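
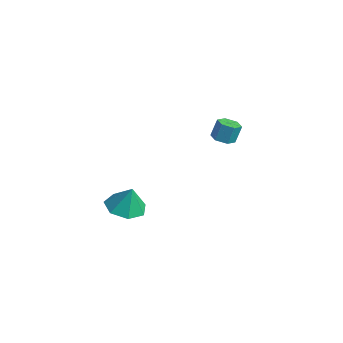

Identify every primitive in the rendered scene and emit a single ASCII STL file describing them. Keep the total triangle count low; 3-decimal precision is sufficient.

solid 
facet normal -0.248 -0.151 -0.957
outer loop
vertex 0.283 -2.875 -2.455
vertex -0.564 -3.416 -2.15
vertex -0.476 -2.386 -2.335
endloop
endfacet
facet normal 0.548 0.772 0.321
outer loop
vertex 0.283 -2.875 -2.455
vertex -0.476 -2.386 -2.335
vertex -0.216 -3.204 -0.81
endloop
endfacet
facet normal -0.248 -0.151 -0.957
outer loop
vertex -0.476 -2.386 -2.335
vertex -0.564 -3.416 -2.15
vertex -1.301 -2.672 -2.076
endloop
endfacet
facet normal -0.146 0.861 0.487
outer loop
vertex -0.476 -2.386 -2.335
vertex -1.301 -2.672 -2.076
vertex -0.216 -3.204 -0.81
endloop
endfacet
facet normal -0.249 -0.151 -0.957
outer loop
vertex -1.301 -2.672 -2.076
vertex -0.564 -3.416 -2.15
vertex -1.571 -3.518 -1.872
endloop
endfacet
facet normal -0.625 0.366 0.689
outer loop
vertex -1.301 -2.672 -2.076
vertex -1.571 -3.518 -1.872
vertex -0.216 -3.204 -0.81
endloop
endfacet
facet normal -0.249 -0.152 -0.957
outer loop
vertex -1.571 -3.518 -1.872
vertex -0.564 -3.416 -2.15
vertex -1.082 -4.287 -1.877
endloop
endfacet
facet normal -0.529 -0.342 0.777
outer loop
vertex -1.571 -3.518 -1.872
vertex -1.082 -4.287 -1.877
vertex -0.216 -3.204 -0.81
endloop
endfacet
facet normal -0.249 -0.152 -0.957
outer loop
vertex -1.082 -4.287 -1.877
vertex -0.564 -3.416 -2.15
vertex -0.203 -4.4 -2.088
endloop
endfacet
facet normal 0.070 -0.728 0.682
outer loop
vertex -1.082 -4.287 -1.877
vertex -0.203 -4.4 -2.088
vertex -0.216 -3.204 -0.81
endloop
endfacet
facet normal -0.248 -0.151 -0.957
outer loop
vertex -0.203 -4.4 -2.088
vertex -0.564 -3.416 -2.15
vertex 0.405 -3.772 -2.345
endloop
endfacet
facet normal 0.721 -0.502 0.478
outer loop
vertex -0.203 -4.4 -2.088
vertex 0.405 -3.772 -2.345
vertex -0.216 -3.204 -0.81
endloop
endfacet
facet normal -0.248 -0.151 -0.957
outer loop
vertex 0.405 -3.772 -2.345
vertex -0.564 -3.416 -2.15
vertex 0.283 -2.875 -2.455
endloop
endfacet
facet normal 0.934 0.166 0.316
outer loop
vertex 0.405 -3.772 -2.345
vertex 0.283 -2.875 -2.455
vertex -0.216 -3.204 -0.81
endloop
endfacet
facet normal -0.032 -0.328 -0.944
outer loop
vertex -1.538 3.164 -0.254
vertex -1.947 2.703 -0.08
vertex -2.169 3.272 -0.27
endloop
endfacet
facet normal 0.167 0.930 -0.328
outer loop
vertex -1.538 3.164 -0.254
vertex -2.169 3.272 -0.27
vertex -1.504 3.518 0.766
endloop
endfacet
facet normal 0.168 0.930 -0.328
outer loop
vertex -1.504 3.518 0.766
vertex -2.169 3.272 -0.27
vertex -2.134 3.626 0.75
endloop
endfacet
facet normal 0.032 0.328 0.944
outer loop
vertex -1.504 3.518 0.766
vertex -2.134 3.626 0.75
vertex -1.913 3.057 0.94
endloop
endfacet
facet normal -0.033 -0.328 -0.944
outer loop
vertex -2.169 3.272 -0.27
vertex -1.947 2.703 -0.08
vertex -2.578 2.812 -0.096
endloop
endfacet
facet normal -0.768 0.613 -0.186
outer loop
vertex -2.169 3.272 -0.27
vertex -2.578 2.812 -0.096
vertex -2.134 3.626 0.75
endloop
endfacet
facet normal -0.768 0.613 -0.186
outer loop
vertex -2.134 3.626 0.75
vertex -2.578 2.812 -0.096
vertex -2.543 3.166 0.923
endloop
endfacet
facet normal 0.031 0.327 0.944
outer loop
vertex -2.134 3.626 0.75
vertex -2.543 3.166 0.923
vertex -1.913 3.057 0.94
endloop
endfacet
facet normal -0.033 -0.327 -0.944
outer loop
vertex -2.578 2.812 -0.096
vertex -1.947 2.703 -0.08
vertex -2.356 2.242 0.094
endloop
endfacet
facet normal -0.937 -0.318 0.143
outer loop
vertex -2.578 2.812 -0.096
vertex -2.356 2.242 0.094
vertex -2.543 3.166 0.923
endloop
endfacet
facet normal -0.938 -0.316 0.141
outer loop
vertex -2.543 3.166 0.923
vertex -2.356 2.242 0.094
vertex -2.322 2.596 1.114
endloop
endfacet
facet normal 0.031 0.328 0.944
outer loop
vertex -2.543 3.166 0.923
vertex -2.322 2.596 1.114
vertex -1.913 3.057 0.94
endloop
endfacet
facet normal -0.032 -0.328 -0.944
outer loop
vertex -2.356 2.242 0.094
vertex -1.947 2.703 -0.08
vertex -1.726 2.134 0.11
endloop
endfacet
facet normal -0.168 -0.930 0.328
outer loop
vertex -2.356 2.242 0.094
vertex -1.726 2.134 0.11
vertex -2.322 2.596 1.114
endloop
endfacet
facet normal -0.167 -0.930 0.328
outer loop
vertex -2.322 2.596 1.114
vertex -1.726 2.134 0.11
vertex -1.691 2.488 1.13
endloop
endfacet
facet normal 0.032 0.328 0.944
outer loop
vertex -2.322 2.596 1.114
vertex -1.691 2.488 1.13
vertex -1.913 3.057 0.94
endloop
endfacet
facet normal -0.031 -0.327 -0.944
outer loop
vertex -1.726 2.134 0.11
vertex -1.947 2.703 -0.08
vertex -1.317 2.594 -0.063
endloop
endfacet
facet normal 0.768 -0.613 0.186
outer loop
vertex -1.726 2.134 0.11
vertex -1.317 2.594 -0.063
vertex -1.691 2.488 1.13
endloop
endfacet
facet normal 0.768 -0.613 0.186
outer loop
vertex -1.691 2.488 1.13
vertex -1.317 2.594 -0.063
vertex -1.282 2.948 0.956
endloop
endfacet
facet normal 0.033 0.328 0.944
outer loop
vertex -1.691 2.488 1.13
vertex -1.282 2.948 0.956
vertex -1.913 3.057 0.94
endloop
endfacet
facet normal -0.031 -0.328 -0.944
outer loop
vertex -1.317 2.594 -0.063
vertex -1.947 2.703 -0.08
vertex -1.538 3.164 -0.254
endloop
endfacet
facet normal 0.938 0.316 -0.142
outer loop
vertex -1.317 2.594 -0.063
vertex -1.538 3.164 -0.254
vertex -1.282 2.948 0.956
endloop
endfacet
facet normal 0.937 0.318 -0.142
outer loop
vertex -1.282 2.948 0.956
vertex -1.538 3.164 -0.254
vertex -1.504 3.518 0.766
endloop
endfacet
facet normal 0.033 0.327 0.944
outer loop
vertex -1.282 2.948 0.956
vertex -1.504 3.518 0.766
vertex -1.913 3.057 0.94
endloop
endfacet

endsolid


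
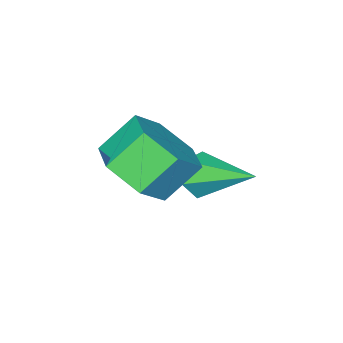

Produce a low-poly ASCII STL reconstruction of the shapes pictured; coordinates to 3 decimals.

solid 
facet normal 0.660 -0.265 -0.703
outer loop
vertex 3.526 -1.542 0.796
vertex 2.732 -1.538 0.049
vertex 3.303 -0.63 0.243
endloop
endfacet
facet normal 0.723 0.479 0.498
outer loop
vertex 3.526 -1.542 0.796
vertex 3.303 -0.63 0.243
vertex 2.642 -1.186 1.738
endloop
endfacet
facet normal 0.723 0.479 0.498
outer loop
vertex 2.642 -1.186 1.738
vertex 3.303 -0.63 0.243
vertex 2.419 -0.274 1.184
endloop
endfacet
facet normal -0.660 0.266 0.703
outer loop
vertex 2.642 -1.186 1.738
vertex 2.419 -0.274 1.184
vertex 1.848 -1.182 0.991
endloop
endfacet
facet normal 0.660 -0.265 -0.703
outer loop
vertex 3.303 -0.63 0.243
vertex 2.732 -1.538 0.049
vertex 2.509 -0.626 -0.504
endloop
endfacet
facet normal 0.185 0.964 -0.191
outer loop
vertex 3.303 -0.63 0.243
vertex 2.509 -0.626 -0.504
vertex 2.419 -0.274 1.184
endloop
endfacet
facet normal 0.185 0.964 -0.191
outer loop
vertex 2.419 -0.274 1.184
vertex 2.509 -0.626 -0.504
vertex 1.625 -0.27 0.437
endloop
endfacet
facet normal -0.660 0.266 0.703
outer loop
vertex 2.419 -0.274 1.184
vertex 1.625 -0.27 0.437
vertex 1.848 -1.182 0.991
endloop
endfacet
facet normal 0.660 -0.265 -0.703
outer loop
vertex 2.509 -0.626 -0.504
vertex 2.732 -1.538 0.049
vertex 1.938 -1.534 -0.698
endloop
endfacet
facet normal -0.538 0.486 -0.689
outer loop
vertex 2.509 -0.626 -0.504
vertex 1.938 -1.534 -0.698
vertex 1.625 -0.27 0.437
endloop
endfacet
facet normal -0.539 0.485 -0.689
outer loop
vertex 1.625 -0.27 0.437
vertex 1.938 -1.534 -0.698
vertex 1.054 -1.178 0.244
endloop
endfacet
facet normal -0.660 0.266 0.703
outer loop
vertex 1.625 -0.27 0.437
vertex 1.054 -1.178 0.244
vertex 1.848 -1.182 0.991
endloop
endfacet
facet normal 0.660 -0.266 -0.703
outer loop
vertex 1.938 -1.534 -0.698
vertex 2.732 -1.538 0.049
vertex 2.161 -2.446 -0.144
endloop
endfacet
facet normal -0.723 -0.479 -0.498
outer loop
vertex 1.938 -1.534 -0.698
vertex 2.161 -2.446 -0.144
vertex 1.054 -1.178 0.244
endloop
endfacet
facet normal -0.723 -0.479 -0.498
outer loop
vertex 1.054 -1.178 0.244
vertex 2.161 -2.446 -0.144
vertex 1.277 -2.09 0.797
endloop
endfacet
facet normal -0.660 0.265 0.703
outer loop
vertex 1.054 -1.178 0.244
vertex 1.277 -2.09 0.797
vertex 1.848 -1.182 0.991
endloop
endfacet
facet normal 0.660 -0.266 -0.703
outer loop
vertex 2.161 -2.446 -0.144
vertex 2.732 -1.538 0.049
vertex 2.955 -2.45 0.603
endloop
endfacet
facet normal -0.185 -0.964 0.191
outer loop
vertex 2.161 -2.446 -0.144
vertex 2.955 -2.45 0.603
vertex 1.277 -2.09 0.797
endloop
endfacet
facet normal -0.185 -0.964 0.191
outer loop
vertex 1.277 -2.09 0.797
vertex 2.955 -2.45 0.603
vertex 2.071 -2.094 1.544
endloop
endfacet
facet normal -0.660 0.265 0.703
outer loop
vertex 1.277 -2.09 0.797
vertex 2.071 -2.094 1.544
vertex 1.848 -1.182 0.991
endloop
endfacet
facet normal 0.660 -0.266 -0.703
outer loop
vertex 2.955 -2.45 0.603
vertex 2.732 -1.538 0.049
vertex 3.526 -1.542 0.796
endloop
endfacet
facet normal 0.538 -0.485 0.689
outer loop
vertex 2.955 -2.45 0.603
vertex 3.526 -1.542 0.796
vertex 2.071 -2.094 1.544
endloop
endfacet
facet normal 0.538 -0.486 0.689
outer loop
vertex 2.071 -2.094 1.544
vertex 3.526 -1.542 0.796
vertex 2.642 -1.186 1.738
endloop
endfacet
facet normal -0.660 0.265 0.703
outer loop
vertex 2.071 -2.094 1.544
vertex 2.642 -1.186 1.738
vertex 1.848 -1.182 0.991
endloop
endfacet
facet normal 0.142 -0.895 -0.422
outer loop
vertex 0.497 -2.027 -1.021
vertex 0.183 -1.797 -1.615
vertex 0.885 -1.724 -1.533
endloop
endfacet
facet normal 0.740 0.158 0.654
outer loop
vertex 0.497 -2.027 -1.021
vertex 0.885 -1.724 -1.533
vertex -0.083 -0.123 -0.825
endloop
endfacet
facet normal 0.142 -0.895 -0.422
outer loop
vertex 0.885 -1.724 -1.533
vertex 0.183 -1.797 -1.615
vertex 0.57 -1.494 -2.127
endloop
endfacet
facet normal 0.796 0.570 -0.201
outer loop
vertex 0.885 -1.724 -1.533
vertex 0.57 -1.494 -2.127
vertex -0.083 -0.123 -0.825
endloop
endfacet
facet normal 0.143 -0.895 -0.422
outer loop
vertex 0.57 -1.494 -2.127
vertex 0.183 -1.797 -1.615
vertex -0.131 -1.567 -2.209
endloop
endfacet
facet normal 0.012 0.692 -0.722
outer loop
vertex 0.57 -1.494 -2.127
vertex -0.131 -1.567 -2.209
vertex -0.083 -0.123 -0.825
endloop
endfacet
facet normal 0.143 -0.895 -0.422
outer loop
vertex -0.131 -1.567 -2.209
vertex 0.183 -1.797 -1.615
vertex -0.518 -1.87 -1.697
endloop
endfacet
facet normal -0.829 0.401 -0.390
outer loop
vertex -0.131 -1.567 -2.209
vertex -0.518 -1.87 -1.697
vertex -0.083 -0.123 -0.825
endloop
endfacet
facet normal 0.143 -0.895 -0.422
outer loop
vertex -0.518 -1.87 -1.697
vertex 0.183 -1.797 -1.615
vertex -0.204 -2.1 -1.103
endloop
endfacet
facet normal -0.886 -0.011 0.464
outer loop
vertex -0.518 -1.87 -1.697
vertex -0.204 -2.1 -1.103
vertex -0.083 -0.123 -0.825
endloop
endfacet
facet normal 0.143 -0.895 -0.422
outer loop
vertex -0.204 -2.1 -1.103
vertex 0.183 -1.797 -1.615
vertex 0.497 -2.027 -1.021
endloop
endfacet
facet normal -0.102 -0.132 0.986
outer loop
vertex -0.204 -2.1 -1.103
vertex 0.497 -2.027 -1.021
vertex -0.083 -0.123 -0.825
endloop
endfacet

endsolid


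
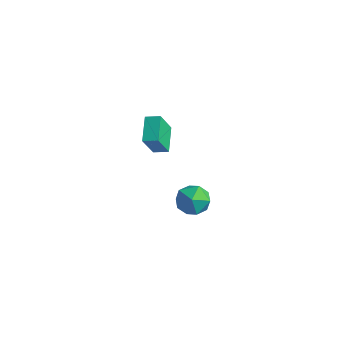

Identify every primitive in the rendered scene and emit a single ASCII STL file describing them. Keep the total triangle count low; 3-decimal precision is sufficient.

solid 
facet normal -0.578 0.685 0.444
outer loop
vertex -3.981 0.958 0.949
vertex -3.275 1.426 1.147
vertex -4.139 1.903 -0.715
endloop
endfacet
facet normal -0.812 -0.538 -0.228
outer loop
vertex -3.185 0.774 -1.447
vertex -3.981 0.958 0.949
vertex -4.139 1.903 -0.715
endloop
endfacet
facet normal -0.579 0.684 0.444
outer loop
vertex -4.139 1.903 -0.715
vertex -3.275 1.426 1.147
vertex -3.433 2.371 -0.516
endloop
endfacet
facet normal -0.082 0.492 -0.866
outer loop
vertex -3.433 2.371 -0.516
vertex -3.185 0.774 -1.447
vertex -4.139 1.903 -0.715
endloop
endfacet
facet normal 0.083 -0.492 0.867
outer loop
vertex -3.981 0.958 0.949
vertex -2.321 0.297 0.415
vertex -3.275 1.426 1.147
endloop
endfacet
facet normal -0.812 -0.538 -0.228
outer loop
vertex -3.027 -0.171 0.216
vertex -3.981 0.958 0.949
vertex -3.185 0.774 -1.447
endloop
endfacet
facet normal 0.082 -0.493 0.866
outer loop
vertex -3.027 -0.171 0.216
vertex -2.321 0.297 0.415
vertex -3.981 0.958 0.949
endloop
endfacet
facet normal 0.812 0.538 0.228
outer loop
vertex -3.275 1.426 1.147
vertex -2.321 0.297 0.415
vertex -3.433 2.371 -0.516
endloop
endfacet
facet normal -0.083 0.492 -0.866
outer loop
vertex -2.479 1.242 -1.249
vertex -3.185 0.774 -1.447
vertex -3.433 2.371 -0.516
endloop
endfacet
facet normal 0.812 0.538 0.228
outer loop
vertex -3.433 2.371 -0.516
vertex -2.321 0.297 0.415
vertex -2.479 1.242 -1.249
endloop
endfacet
facet normal 0.578 -0.685 -0.444
outer loop
vertex -2.479 1.242 -1.249
vertex -3.027 -0.171 0.216
vertex -3.185 0.774 -1.447
endloop
endfacet
facet normal 0.579 -0.684 -0.444
outer loop
vertex -2.321 0.297 0.415
vertex -3.027 -0.171 0.216
vertex -2.479 1.242 -1.249
endloop
endfacet
facet normal -0.565 0.218 0.796
outer loop
vertex 2.791 -2.569 1.93
vertex 2.986 -3.491 2.321
vertex 3.597 -2.704 2.539
endloop
endfacet
facet normal -0.263 0.808 0.528
outer loop
vertex 2.791 -2.569 1.93
vertex 3.597 -2.704 2.539
vertex 3.682 -2.129 1.701
endloop
endfacet
facet normal -0.469 0.870 -0.153
outer loop
vertex 2.791 -2.569 1.93
vertex 3.682 -2.129 1.701
vertex 3.123 -2.56 0.965
endloop
endfacet
facet normal -0.897 0.320 -0.306
outer loop
vertex 2.791 -2.569 1.93
vertex 3.123 -2.56 0.965
vertex 2.692 -3.402 1.349
endloop
endfacet
facet normal -0.956 -0.083 0.282
outer loop
vertex 2.791 -2.569 1.93
vertex 2.692 -3.402 1.349
vertex 2.986 -3.491 2.321
endloop
endfacet
facet normal 0.444 0.717 0.537
outer loop
vertex 3.682 -2.129 1.701
vertex 3.597 -2.704 2.539
vertex 4.428 -2.778 1.951
endloop
endfacet
facet normal -0.043 -0.235 0.971
outer loop
vertex 3.597 -2.704 2.539
vertex 2.986 -3.491 2.321
vertex 3.997 -3.62 2.335
endloop
endfacet
facet normal -0.676 -0.724 0.138
outer loop
vertex 2.986 -3.491 2.321
vertex 2.692 -3.402 1.349
vertex 3.438 -4.051 1.599
endloop
endfacet
facet normal -0.580 -0.073 -0.811
outer loop
vertex 2.692 -3.402 1.349
vertex 3.123 -2.56 0.965
vertex 3.523 -3.476 0.761
endloop
endfacet
facet normal 0.112 0.818 -0.564
outer loop
vertex 3.123 -2.56 0.965
vertex 3.682 -2.129 1.701
vertex 4.134 -2.689 0.979
endloop
endfacet
facet normal 0.897 -0.320 0.306
outer loop
vertex 4.329 -3.611 1.37
vertex 4.428 -2.778 1.951
vertex 3.997 -3.62 2.335
endloop
endfacet
facet normal 0.469 -0.870 0.153
outer loop
vertex 4.329 -3.611 1.37
vertex 3.997 -3.62 2.335
vertex 3.438 -4.051 1.599
endloop
endfacet
facet normal 0.263 -0.808 -0.528
outer loop
vertex 4.329 -3.611 1.37
vertex 3.438 -4.051 1.599
vertex 3.523 -3.476 0.761
endloop
endfacet
facet normal 0.565 -0.218 -0.796
outer loop
vertex 4.329 -3.611 1.37
vertex 3.523 -3.476 0.761
vertex 4.134 -2.689 0.979
endloop
endfacet
facet normal 0.956 0.083 -0.282
outer loop
vertex 4.329 -3.611 1.37
vertex 4.134 -2.689 0.979
vertex 4.428 -2.778 1.951
endloop
endfacet
facet normal 0.580 0.073 0.811
outer loop
vertex 3.997 -3.62 2.335
vertex 4.428 -2.778 1.951
vertex 3.597 -2.704 2.539
endloop
endfacet
facet normal -0.112 -0.818 0.564
outer loop
vertex 3.438 -4.051 1.599
vertex 3.997 -3.62 2.335
vertex 2.986 -3.491 2.321
endloop
endfacet
facet normal -0.444 -0.717 -0.537
outer loop
vertex 3.523 -3.476 0.761
vertex 3.438 -4.051 1.599
vertex 2.692 -3.402 1.349
endloop
endfacet
facet normal 0.043 0.235 -0.971
outer loop
vertex 4.134 -2.689 0.979
vertex 3.523 -3.476 0.761
vertex 3.123 -2.56 0.965
endloop
endfacet
facet normal 0.676 0.724 -0.138
outer loop
vertex 4.428 -2.778 1.951
vertex 4.134 -2.689 0.979
vertex 3.682 -2.129 1.701
endloop
endfacet

endsolid


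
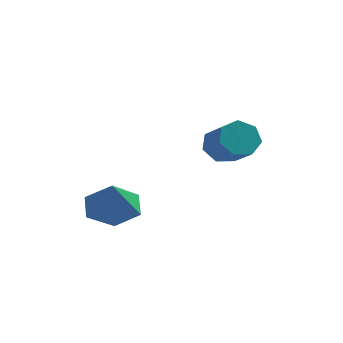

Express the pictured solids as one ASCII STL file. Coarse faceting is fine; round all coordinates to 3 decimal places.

solid 
facet normal -0.199 0.520 -0.831
outer loop
vertex -0.447 -0.546 -4.772
vertex -1.356 -0.516 -4.535
vertex -0.774 0.164 -4.249
endloop
endfacet
facet normal 0.889 0.076 0.452
outer loop
vertex -0.447 -0.546 -4.772
vertex -0.774 0.164 -4.249
vertex -1.084 -1.224 -3.405
endloop
endfacet
facet normal -0.200 0.520 -0.830
outer loop
vertex -0.774 0.164 -4.249
vertex -1.356 -0.516 -4.535
vertex -1.683 0.193 -4.012
endloop
endfacet
facet normal 0.237 0.466 0.853
outer loop
vertex -0.774 0.164 -4.249
vertex -1.683 0.193 -4.012
vertex -1.084 -1.224 -3.405
endloop
endfacet
facet normal -0.200 0.520 -0.830
outer loop
vertex -1.683 0.193 -4.012
vertex -1.356 -0.516 -4.535
vertex -2.265 -0.487 -4.298
endloop
endfacet
facet normal -0.549 0.122 0.827
outer loop
vertex -1.683 0.193 -4.012
vertex -2.265 -0.487 -4.298
vertex -1.084 -1.224 -3.405
endloop
endfacet
facet normal -0.200 0.519 -0.831
outer loop
vertex -2.265 -0.487 -4.298
vertex -1.356 -0.516 -4.535
vertex -1.938 -1.197 -4.82
endloop
endfacet
facet normal -0.684 -0.610 0.401
outer loop
vertex -2.265 -0.487 -4.298
vertex -1.938 -1.197 -4.82
vertex -1.084 -1.224 -3.405
endloop
endfacet
facet normal -0.201 0.519 -0.831
outer loop
vertex -1.938 -1.197 -4.82
vertex -1.356 -0.516 -4.535
vertex -1.029 -1.226 -5.058
endloop
endfacet
facet normal -0.032 -0.999 0.000
outer loop
vertex -1.938 -1.197 -4.82
vertex -1.029 -1.226 -5.058
vertex -1.084 -1.224 -3.405
endloop
endfacet
facet normal -0.199 0.520 -0.831
outer loop
vertex -1.029 -1.226 -5.058
vertex -1.356 -0.516 -4.535
vertex -0.447 -0.546 -4.772
endloop
endfacet
facet normal 0.754 -0.656 0.026
outer loop
vertex -1.029 -1.226 -5.058
vertex -0.447 -0.546 -4.772
vertex -1.084 -1.224 -3.405
endloop
endfacet
facet normal -0.605 0.626 -0.491
outer loop
vertex 1.488 3.735 -3.234
vertex 0.902 3.343 -3.012
vertex 1.225 3.918 -2.677
endloop
endfacet
facet normal 0.683 0.726 0.084
outer loop
vertex 1.488 3.735 -3.234
vertex 1.225 3.918 -2.677
vertex 2.305 2.89 -2.569
endloop
endfacet
facet normal 0.682 0.726 0.085
outer loop
vertex 2.305 2.89 -2.569
vertex 1.225 3.918 -2.677
vertex 2.041 3.073 -2.013
endloop
endfacet
facet normal 0.605 -0.626 0.493
outer loop
vertex 2.305 2.89 -2.569
vertex 2.041 3.073 -2.013
vertex 1.718 2.497 -2.348
endloop
endfacet
facet normal -0.605 0.626 -0.492
outer loop
vertex 1.225 3.918 -2.677
vertex 0.902 3.343 -3.012
vertex 0.718 3.667 -2.373
endloop
endfacet
facet normal 0.104 0.675 0.731
outer loop
vertex 1.225 3.918 -2.677
vertex 0.718 3.667 -2.373
vertex 2.041 3.073 -2.013
endloop
endfacet
facet normal 0.104 0.675 0.731
outer loop
vertex 2.041 3.073 -2.013
vertex 0.718 3.667 -2.373
vertex 1.535 2.822 -1.709
endloop
endfacet
facet normal 0.606 -0.626 0.492
outer loop
vertex 2.041 3.073 -2.013
vertex 1.535 2.822 -1.709
vertex 1.718 2.497 -2.348
endloop
endfacet
facet normal -0.605 0.627 -0.492
outer loop
vertex 0.718 3.667 -2.373
vertex 0.902 3.343 -3.012
vertex 0.349 3.172 -2.55
endloop
endfacet
facet normal -0.552 0.116 0.826
outer loop
vertex 0.718 3.667 -2.373
vertex 0.349 3.172 -2.55
vertex 1.535 2.822 -1.709
endloop
endfacet
facet normal -0.552 0.116 0.826
outer loop
vertex 1.535 2.822 -1.709
vertex 0.349 3.172 -2.55
vertex 1.166 2.327 -1.886
endloop
endfacet
facet normal 0.605 -0.627 0.492
outer loop
vertex 1.535 2.822 -1.709
vertex 1.166 2.327 -1.886
vertex 1.718 2.497 -2.348
endloop
endfacet
facet normal -0.605 0.626 -0.493
outer loop
vertex 0.349 3.172 -2.55
vertex 0.902 3.343 -3.012
vertex 0.397 2.805 -3.075
endloop
endfacet
facet normal -0.793 -0.531 0.299
outer loop
vertex 0.349 3.172 -2.55
vertex 0.397 2.805 -3.075
vertex 1.166 2.327 -1.886
endloop
endfacet
facet normal -0.793 -0.530 0.300
outer loop
vertex 1.166 2.327 -1.886
vertex 0.397 2.805 -3.075
vertex 1.213 1.96 -2.411
endloop
endfacet
facet normal 0.605 -0.626 0.492
outer loop
vertex 1.166 2.327 -1.886
vertex 1.213 1.96 -2.411
vertex 1.718 2.497 -2.348
endloop
endfacet
facet normal -0.606 0.626 -0.491
outer loop
vertex 0.397 2.805 -3.075
vertex 0.902 3.343 -3.012
vertex 0.824 2.843 -3.553
endloop
endfacet
facet normal -0.437 -0.777 -0.452
outer loop
vertex 0.397 2.805 -3.075
vertex 0.824 2.843 -3.553
vertex 1.213 1.96 -2.411
endloop
endfacet
facet normal -0.436 -0.778 -0.453
outer loop
vertex 1.213 1.96 -2.411
vertex 0.824 2.843 -3.553
vertex 1.641 1.998 -2.888
endloop
endfacet
facet normal 0.604 -0.626 0.492
outer loop
vertex 1.213 1.96 -2.411
vertex 1.641 1.998 -2.888
vertex 1.718 2.497 -2.348
endloop
endfacet
facet normal -0.605 0.627 -0.492
outer loop
vertex 0.824 2.843 -3.553
vertex 0.902 3.343 -3.012
vertex 1.31 3.257 -3.623
endloop
endfacet
facet normal 0.249 -0.439 -0.863
outer loop
vertex 0.824 2.843 -3.553
vertex 1.31 3.257 -3.623
vertex 1.641 1.998 -2.888
endloop
endfacet
facet normal 0.248 -0.439 -0.864
outer loop
vertex 1.641 1.998 -2.888
vertex 1.31 3.257 -3.623
vertex 2.127 2.412 -2.959
endloop
endfacet
facet normal 0.605 -0.626 0.492
outer loop
vertex 1.641 1.998 -2.888
vertex 2.127 2.412 -2.959
vertex 1.718 2.497 -2.348
endloop
endfacet
facet normal -0.605 0.626 -0.492
outer loop
vertex 1.31 3.257 -3.623
vertex 0.902 3.343 -3.012
vertex 1.488 3.735 -3.234
endloop
endfacet
facet normal 0.746 0.231 -0.625
outer loop
vertex 1.31 3.257 -3.623
vertex 1.488 3.735 -3.234
vertex 2.127 2.412 -2.959
endloop
endfacet
facet normal 0.747 0.231 -0.624
outer loop
vertex 2.127 2.412 -2.959
vertex 1.488 3.735 -3.234
vertex 2.305 2.89 -2.569
endloop
endfacet
facet normal 0.605 -0.626 0.492
outer loop
vertex 2.127 2.412 -2.959
vertex 2.305 2.89 -2.569
vertex 1.718 2.497 -2.348
endloop
endfacet

endsolid


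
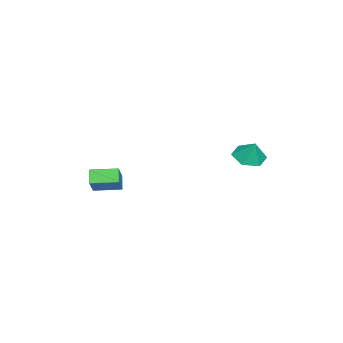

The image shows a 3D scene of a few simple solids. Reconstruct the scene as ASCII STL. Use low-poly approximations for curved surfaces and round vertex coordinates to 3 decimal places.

solid 
facet normal -0.715 -0.139 -0.686
outer loop
vertex 3.271 -3.469 -0.838
vertex 2.926 -2.209 -0.734
vertex 3.796 -3.277 -1.424
endloop
endfacet
facet normal 0.263 -0.962 -0.080
outer loop
vertex 4.754 -3.091 -0.506
vertex 3.271 -3.469 -0.838
vertex 3.796 -3.277 -1.424
endloop
endfacet
facet normal -0.715 -0.139 -0.686
outer loop
vertex 3.796 -3.277 -1.424
vertex 2.926 -2.209 -0.734
vertex 3.451 -2.017 -1.32
endloop
endfacet
facet normal 0.648 0.237 -0.724
outer loop
vertex 3.451 -2.017 -1.32
vertex 4.754 -3.091 -0.506
vertex 3.796 -3.277 -1.424
endloop
endfacet
facet normal -0.648 -0.237 0.724
outer loop
vertex 3.271 -3.469 -0.838
vertex 3.884 -2.023 0.184
vertex 2.926 -2.209 -0.734
endloop
endfacet
facet normal 0.263 -0.962 -0.080
outer loop
vertex 4.229 -3.283 0.08
vertex 3.271 -3.469 -0.838
vertex 4.754 -3.091 -0.506
endloop
endfacet
facet normal -0.648 -0.237 0.724
outer loop
vertex 4.229 -3.283 0.08
vertex 3.884 -2.023 0.184
vertex 3.271 -3.469 -0.838
endloop
endfacet
facet normal -0.263 0.962 0.080
outer loop
vertex 2.926 -2.209 -0.734
vertex 3.884 -2.023 0.184
vertex 3.451 -2.017 -1.32
endloop
endfacet
facet normal 0.648 0.237 -0.724
outer loop
vertex 4.409 -1.831 -0.402
vertex 4.754 -3.091 -0.506
vertex 3.451 -2.017 -1.32
endloop
endfacet
facet normal -0.263 0.962 0.080
outer loop
vertex 3.451 -2.017 -1.32
vertex 3.884 -2.023 0.184
vertex 4.409 -1.831 -0.402
endloop
endfacet
facet normal 0.715 0.139 0.686
outer loop
vertex 4.409 -1.831 -0.402
vertex 4.229 -3.283 0.08
vertex 4.754 -3.091 -0.506
endloop
endfacet
facet normal 0.715 0.139 0.686
outer loop
vertex 3.884 -2.023 0.184
vertex 4.229 -3.283 0.08
vertex 4.409 -1.831 -0.402
endloop
endfacet
facet normal -0.293 -0.339 -0.894
outer loop
vertex 2.228 3.161 0.437
vertex 1.434 3.27 0.656
vertex 1.851 3.885 0.286
endloop
endfacet
facet normal 0.861 0.482 0.162
outer loop
vertex 2.228 3.161 0.437
vertex 1.851 3.885 0.286
vertex 1.746 3.63 1.604
endloop
endfacet
facet normal -0.293 -0.339 -0.894
outer loop
vertex 1.851 3.885 0.286
vertex 1.434 3.27 0.656
vertex 1.058 3.994 0.505
endloop
endfacet
facet normal 0.188 0.961 0.201
outer loop
vertex 1.851 3.885 0.286
vertex 1.058 3.994 0.505
vertex 1.746 3.63 1.604
endloop
endfacet
facet normal -0.293 -0.339 -0.894
outer loop
vertex 1.058 3.994 0.505
vertex 1.434 3.27 0.656
vertex 0.641 3.379 0.875
endloop
endfacet
facet normal -0.509 0.670 0.540
outer loop
vertex 1.058 3.994 0.505
vertex 0.641 3.379 0.875
vertex 1.746 3.63 1.604
endloop
endfacet
facet normal -0.293 -0.340 -0.893
outer loop
vertex 0.641 3.379 0.875
vertex 1.434 3.27 0.656
vertex 1.018 2.655 1.027
endloop
endfacet
facet normal -0.532 -0.100 0.841
outer loop
vertex 0.641 3.379 0.875
vertex 1.018 2.655 1.027
vertex 1.746 3.63 1.604
endloop
endfacet
facet normal -0.293 -0.340 -0.893
outer loop
vertex 1.018 2.655 1.027
vertex 1.434 3.27 0.656
vertex 1.811 2.546 0.808
endloop
endfacet
facet normal 0.142 -0.580 0.802
outer loop
vertex 1.018 2.655 1.027
vertex 1.811 2.546 0.808
vertex 1.746 3.63 1.604
endloop
endfacet
facet normal -0.293 -0.340 -0.893
outer loop
vertex 1.811 2.546 0.808
vertex 1.434 3.27 0.656
vertex 2.228 3.161 0.437
endloop
endfacet
facet normal 0.838 -0.289 0.462
outer loop
vertex 1.811 2.546 0.808
vertex 2.228 3.161 0.437
vertex 1.746 3.63 1.604
endloop
endfacet

endsolid


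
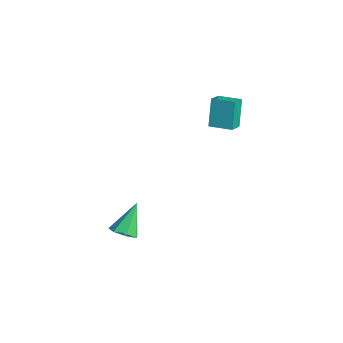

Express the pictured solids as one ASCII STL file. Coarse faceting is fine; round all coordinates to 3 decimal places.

solid 
facet normal -0.684 -0.725 -0.088
outer loop
vertex 1.167 3.117 3.369
vertex 0.584 3.709 3.023
vertex 1.716 2.781 1.872
endloop
endfacet
facet normal 0.648 -0.657 0.385
outer loop
vertex 2.536 3.651 1.977
vertex 1.167 3.117 3.369
vertex 1.716 2.781 1.872
endloop
endfacet
facet normal -0.683 -0.725 -0.088
outer loop
vertex 1.716 2.781 1.872
vertex 0.584 3.709 3.023
vertex 1.133 3.373 1.525
endloop
endfacet
facet normal 0.337 -0.207 -0.919
outer loop
vertex 1.133 3.373 1.525
vertex 2.536 3.651 1.977
vertex 1.716 2.781 1.872
endloop
endfacet
facet normal -0.336 0.206 0.919
outer loop
vertex 1.167 3.117 3.369
vertex 1.404 4.579 3.128
vertex 0.584 3.709 3.023
endloop
endfacet
facet normal 0.648 -0.657 0.385
outer loop
vertex 1.987 3.987 3.475
vertex 1.167 3.117 3.369
vertex 2.536 3.651 1.977
endloop
endfacet
facet normal -0.337 0.206 0.919
outer loop
vertex 1.987 3.987 3.475
vertex 1.404 4.579 3.128
vertex 1.167 3.117 3.369
endloop
endfacet
facet normal -0.648 0.657 -0.385
outer loop
vertex 0.584 3.709 3.023
vertex 1.404 4.579 3.128
vertex 1.133 3.373 1.525
endloop
endfacet
facet normal 0.337 -0.205 -0.919
outer loop
vertex 1.953 4.243 1.631
vertex 2.536 3.651 1.977
vertex 1.133 3.373 1.525
endloop
endfacet
facet normal -0.648 0.657 -0.385
outer loop
vertex 1.133 3.373 1.525
vertex 1.404 4.579 3.128
vertex 1.953 4.243 1.631
endloop
endfacet
facet normal 0.684 0.725 0.088
outer loop
vertex 1.953 4.243 1.631
vertex 1.987 3.987 3.475
vertex 2.536 3.651 1.977
endloop
endfacet
facet normal 0.683 0.725 0.088
outer loop
vertex 1.404 4.579 3.128
vertex 1.987 3.987 3.475
vertex 1.953 4.243 1.631
endloop
endfacet
facet normal 0.330 -0.487 -0.809
outer loop
vertex 3.203 -1.35 -4.03
vertex 2.603 -1.799 -4.004
vertex 2.683 -1.146 -4.365
endloop
endfacet
facet normal 0.360 0.933 0.010
outer loop
vertex 3.203 -1.35 -4.03
vertex 2.683 -1.146 -4.365
vertex 1.997 -0.901 -2.516
endloop
endfacet
facet normal 0.329 -0.487 -0.809
outer loop
vertex 2.683 -1.146 -4.365
vertex 2.603 -1.799 -4.004
vertex 2.103 -1.433 -4.428
endloop
endfacet
facet normal -0.404 0.875 -0.266
outer loop
vertex 2.683 -1.146 -4.365
vertex 2.103 -1.433 -4.428
vertex 1.997 -0.901 -2.516
endloop
endfacet
facet normal 0.328 -0.488 -0.809
outer loop
vertex 2.103 -1.433 -4.428
vertex 2.603 -1.799 -4.004
vertex 1.899 -1.996 -4.171
endloop
endfacet
facet normal -0.950 0.284 -0.132
outer loop
vertex 2.103 -1.433 -4.428
vertex 1.899 -1.996 -4.171
vertex 1.997 -0.901 -2.516
endloop
endfacet
facet normal 0.328 -0.488 -0.809
outer loop
vertex 1.899 -1.996 -4.171
vertex 2.603 -1.799 -4.004
vertex 2.225 -2.41 -3.789
endloop
endfacet
facet normal -0.865 -0.394 0.312
outer loop
vertex 1.899 -1.996 -4.171
vertex 2.225 -2.41 -3.789
vertex 1.997 -0.901 -2.516
endloop
endfacet
facet normal 0.329 -0.488 -0.809
outer loop
vertex 2.225 -2.41 -3.789
vertex 2.603 -1.799 -4.004
vertex 2.836 -2.363 -3.569
endloop
endfacet
facet normal -0.213 -0.649 0.731
outer loop
vertex 2.225 -2.41 -3.789
vertex 2.836 -2.363 -3.569
vertex 1.997 -0.901 -2.516
endloop
endfacet
facet normal 0.330 -0.487 -0.809
outer loop
vertex 2.836 -2.363 -3.569
vertex 2.603 -1.799 -4.004
vertex 3.271 -1.891 -3.676
endloop
endfacet
facet normal 0.512 -0.289 0.809
outer loop
vertex 2.836 -2.363 -3.569
vertex 3.271 -1.891 -3.676
vertex 1.997 -0.901 -2.516
endloop
endfacet
facet normal 0.330 -0.488 -0.808
outer loop
vertex 3.271 -1.891 -3.676
vertex 2.603 -1.799 -4.004
vertex 3.203 -1.35 -4.03
endloop
endfacet
facet normal 0.767 0.416 0.488
outer loop
vertex 3.271 -1.891 -3.676
vertex 3.203 -1.35 -4.03
vertex 1.997 -0.901 -2.516
endloop
endfacet

endsolid


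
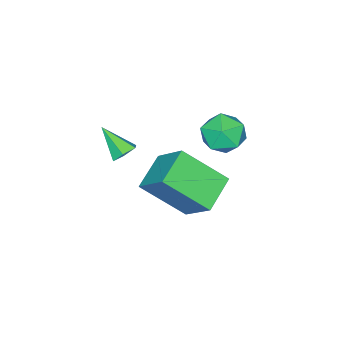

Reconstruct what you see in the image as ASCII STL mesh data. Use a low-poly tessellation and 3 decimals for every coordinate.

solid 
facet normal -0.917 -0.145 0.371
outer loop
vertex 1.253 0.587 -2.596
vertex 1.555 1.884 -1.341
vertex 0.456 2.106 -3.973
endloop
endfacet
facet normal -0.165 -0.709 -0.686
outer loop
vertex 1.905 2.336 -4.559
vertex 1.253 0.587 -2.596
vertex 0.456 2.106 -3.973
endloop
endfacet
facet normal -0.917 -0.145 0.371
outer loop
vertex 0.456 2.106 -3.973
vertex 1.555 1.884 -1.341
vertex 0.758 3.403 -2.718
endloop
endfacet
facet normal -0.363 0.690 -0.626
outer loop
vertex 0.758 3.403 -2.718
vertex 1.905 2.336 -4.559
vertex 0.456 2.106 -3.973
endloop
endfacet
facet normal 0.363 -0.690 0.626
outer loop
vertex 1.253 0.587 -2.596
vertex 3.004 2.114 -1.927
vertex 1.555 1.884 -1.341
endloop
endfacet
facet normal -0.165 -0.709 -0.686
outer loop
vertex 2.702 0.817 -3.182
vertex 1.253 0.587 -2.596
vertex 1.905 2.336 -4.559
endloop
endfacet
facet normal 0.363 -0.690 0.626
outer loop
vertex 2.702 0.817 -3.182
vertex 3.004 2.114 -1.927
vertex 1.253 0.587 -2.596
endloop
endfacet
facet normal 0.165 0.709 0.686
outer loop
vertex 1.555 1.884 -1.341
vertex 3.004 2.114 -1.927
vertex 0.758 3.403 -2.718
endloop
endfacet
facet normal -0.363 0.690 -0.626
outer loop
vertex 2.207 3.633 -3.304
vertex 1.905 2.336 -4.559
vertex 0.758 3.403 -2.718
endloop
endfacet
facet normal 0.165 0.709 0.686
outer loop
vertex 0.758 3.403 -2.718
vertex 3.004 2.114 -1.927
vertex 2.207 3.633 -3.304
endloop
endfacet
facet normal 0.917 0.145 -0.371
outer loop
vertex 2.207 3.633 -3.304
vertex 2.702 0.817 -3.182
vertex 1.905 2.336 -4.559
endloop
endfacet
facet normal 0.917 0.145 -0.371
outer loop
vertex 3.004 2.114 -1.927
vertex 2.702 0.817 -3.182
vertex 2.207 3.633 -3.304
endloop
endfacet
facet normal -0.014 0.734 -0.679
outer loop
vertex 4.073 0.793 -0.693
vertex 3.541 0.882 -0.586
vertex 3.928 1.152 -0.302
endloop
endfacet
facet normal 0.915 -0.063 0.397
outer loop
vertex 4.073 0.793 -0.693
vertex 3.928 1.152 -0.302
vertex 3.559 -0.122 0.346
endloop
endfacet
facet normal -0.013 0.733 -0.680
outer loop
vertex 3.928 1.152 -0.302
vertex 3.541 0.882 -0.586
vertex 3.396 1.242 -0.195
endloop
endfacet
facet normal 0.244 0.383 0.891
outer loop
vertex 3.928 1.152 -0.302
vertex 3.396 1.242 -0.195
vertex 3.559 -0.122 0.346
endloop
endfacet
facet normal -0.013 0.733 -0.680
outer loop
vertex 3.396 1.242 -0.195
vertex 3.541 0.882 -0.586
vertex 3.009 0.972 -0.479
endloop
endfacet
facet normal -0.668 0.204 0.716
outer loop
vertex 3.396 1.242 -0.195
vertex 3.009 0.972 -0.479
vertex 3.559 -0.122 0.346
endloop
endfacet
facet normal -0.013 0.733 -0.680
outer loop
vertex 3.009 0.972 -0.479
vertex 3.541 0.882 -0.586
vertex 3.154 0.613 -0.869
endloop
endfacet
facet normal -0.907 -0.419 0.049
outer loop
vertex 3.009 0.972 -0.479
vertex 3.154 0.613 -0.869
vertex 3.559 -0.122 0.346
endloop
endfacet
facet normal -0.013 0.733 -0.680
outer loop
vertex 3.154 0.613 -0.869
vertex 3.541 0.882 -0.586
vertex 3.686 0.523 -0.976
endloop
endfacet
facet normal -0.236 -0.864 -0.444
outer loop
vertex 3.154 0.613 -0.869
vertex 3.686 0.523 -0.976
vertex 3.559 -0.122 0.346
endloop
endfacet
facet normal -0.014 0.733 -0.680
outer loop
vertex 3.686 0.523 -0.976
vertex 3.541 0.882 -0.586
vertex 4.073 0.793 -0.693
endloop
endfacet
facet normal 0.676 -0.686 -0.270
outer loop
vertex 3.686 0.523 -0.976
vertex 4.073 0.793 -0.693
vertex 3.559 -0.122 0.346
endloop
endfacet
facet normal 0.010 0.312 0.950
outer loop
vertex 1.133 4.237 1.076
vertex 1.289 3.36 1.362
vertex 2.01 3.924 1.169
endloop
endfacet
facet normal 0.240 0.825 0.511
outer loop
vertex 1.133 4.237 1.076
vertex 2.01 3.924 1.169
vertex 1.777 4.45 0.43
endloop
endfacet
facet normal -0.278 0.960 0.039
outer loop
vertex 1.133 4.237 1.076
vertex 1.777 4.45 0.43
vertex 0.911 4.21 0.167
endloop
endfacet
facet normal -0.828 0.529 0.186
outer loop
vertex 1.133 4.237 1.076
vertex 0.911 4.21 0.167
vertex 0.61 3.536 0.743
endloop
endfacet
facet normal -0.650 0.129 0.749
outer loop
vertex 1.133 4.237 1.076
vertex 0.61 3.536 0.743
vertex 1.289 3.36 1.362
endloop
endfacet
facet normal 0.805 0.573 0.154
outer loop
vertex 1.777 4.45 0.43
vertex 2.01 3.924 1.169
vertex 2.33 3.704 0.317
endloop
endfacet
facet normal 0.433 -0.258 0.864
outer loop
vertex 2.01 3.924 1.169
vertex 1.289 3.36 1.362
vertex 2.029 3.03 0.893
endloop
endfacet
facet normal -0.635 -0.553 0.540
outer loop
vertex 1.289 3.36 1.362
vertex 0.61 3.536 0.743
vertex 1.163 2.79 0.63
endloop
endfacet
facet normal -0.924 0.095 -0.371
outer loop
vertex 0.61 3.536 0.743
vertex 0.911 4.21 0.167
vertex 0.93 3.316 -0.109
endloop
endfacet
facet normal -0.034 0.791 -0.610
outer loop
vertex 0.911 4.21 0.167
vertex 1.777 4.45 0.43
vertex 1.651 3.88 -0.302
endloop
endfacet
facet normal 0.828 -0.529 -0.186
outer loop
vertex 1.807 3.003 -0.016
vertex 2.33 3.704 0.317
vertex 2.029 3.03 0.893
endloop
endfacet
facet normal 0.278 -0.960 -0.039
outer loop
vertex 1.807 3.003 -0.016
vertex 2.029 3.03 0.893
vertex 1.163 2.79 0.63
endloop
endfacet
facet normal -0.240 -0.825 -0.511
outer loop
vertex 1.807 3.003 -0.016
vertex 1.163 2.79 0.63
vertex 0.93 3.316 -0.109
endloop
endfacet
facet normal -0.010 -0.312 -0.950
outer loop
vertex 1.807 3.003 -0.016
vertex 0.93 3.316 -0.109
vertex 1.651 3.88 -0.302
endloop
endfacet
facet normal 0.650 -0.129 -0.749
outer loop
vertex 1.807 3.003 -0.016
vertex 1.651 3.88 -0.302
vertex 2.33 3.704 0.317
endloop
endfacet
facet normal 0.924 -0.095 0.371
outer loop
vertex 2.029 3.03 0.893
vertex 2.33 3.704 0.317
vertex 2.01 3.924 1.169
endloop
endfacet
facet normal 0.034 -0.791 0.610
outer loop
vertex 1.163 2.79 0.63
vertex 2.029 3.03 0.893
vertex 1.289 3.36 1.362
endloop
endfacet
facet normal -0.805 -0.573 -0.154
outer loop
vertex 0.93 3.316 -0.109
vertex 1.163 2.79 0.63
vertex 0.61 3.536 0.743
endloop
endfacet
facet normal -0.433 0.258 -0.864
outer loop
vertex 1.651 3.88 -0.302
vertex 0.93 3.316 -0.109
vertex 0.911 4.21 0.167
endloop
endfacet
facet normal 0.635 0.553 -0.540
outer loop
vertex 2.33 3.704 0.317
vertex 1.651 3.88 -0.302
vertex 1.777 4.45 0.43
endloop
endfacet

endsolid


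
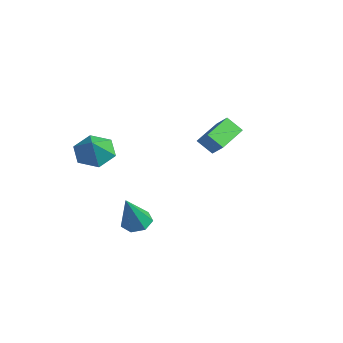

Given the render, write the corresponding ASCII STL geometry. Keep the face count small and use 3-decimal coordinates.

solid 
facet normal -0.346 0.374 -0.860
outer loop
vertex 3.632 -2.499 -4.48
vertex 2.92 -2.641 -4.255
vertex 3.334 -2.013 -4.149
endloop
endfacet
facet normal 0.889 0.418 0.187
outer loop
vertex 3.632 -2.499 -4.48
vertex 3.334 -2.013 -4.149
vertex 3.64 -3.419 -2.465
endloop
endfacet
facet normal -0.346 0.373 -0.861
outer loop
vertex 3.334 -2.013 -4.149
vertex 2.92 -2.641 -4.255
vertex 2.724 -2.0 -3.898
endloop
endfacet
facet normal 0.259 0.764 0.591
outer loop
vertex 3.334 -2.013 -4.149
vertex 2.724 -2.0 -3.898
vertex 3.64 -3.419 -2.465
endloop
endfacet
facet normal -0.346 0.373 -0.861
outer loop
vertex 2.724 -2.0 -3.898
vertex 2.92 -2.641 -4.255
vertex 2.262 -2.47 -3.916
endloop
endfacet
facet normal -0.484 0.447 0.752
outer loop
vertex 2.724 -2.0 -3.898
vertex 2.262 -2.47 -3.916
vertex 3.64 -3.419 -2.465
endloop
endfacet
facet normal -0.346 0.373 -0.861
outer loop
vertex 2.262 -2.47 -3.916
vertex 2.92 -2.641 -4.255
vertex 2.295 -3.069 -4.189
endloop
endfacet
facet normal -0.782 -0.294 0.550
outer loop
vertex 2.262 -2.47 -3.916
vertex 2.295 -3.069 -4.189
vertex 3.64 -3.419 -2.465
endloop
endfacet
facet normal -0.346 0.373 -0.861
outer loop
vertex 2.295 -3.069 -4.189
vertex 2.92 -2.641 -4.255
vertex 2.799 -3.346 -4.512
endloop
endfacet
facet normal -0.409 -0.902 0.136
outer loop
vertex 2.295 -3.069 -4.189
vertex 2.799 -3.346 -4.512
vertex 3.64 -3.419 -2.465
endloop
endfacet
facet normal -0.347 0.373 -0.861
outer loop
vertex 2.799 -3.346 -4.512
vertex 2.92 -2.641 -4.255
vertex 3.394 -3.093 -4.642
endloop
endfacet
facet normal 0.352 -0.919 -0.177
outer loop
vertex 2.799 -3.346 -4.512
vertex 3.394 -3.093 -4.642
vertex 3.64 -3.419 -2.465
endloop
endfacet
facet normal -0.346 0.373 -0.861
outer loop
vertex 3.394 -3.093 -4.642
vertex 2.92 -2.641 -4.255
vertex 3.632 -2.499 -4.48
endloop
endfacet
facet normal 0.931 -0.331 -0.155
outer loop
vertex 3.394 -3.093 -4.642
vertex 3.632 -2.499 -4.48
vertex 3.64 -3.419 -2.465
endloop
endfacet
facet normal -0.643 0.308 -0.701
outer loop
vertex -2.08 -2.623 -2.987
vertex -2.847 -2.566 -2.258
vertex -2.234 -1.723 -2.45
endloop
endfacet
facet normal 0.979 0.197 -0.050
outer loop
vertex -2.08 -2.623 -2.987
vertex -2.234 -1.723 -2.45
vertex -1.913 -3.014 -1.242
endloop
endfacet
facet normal -0.644 0.309 -0.700
outer loop
vertex -2.234 -1.723 -2.45
vertex -2.847 -2.566 -2.258
vertex -3.001 -1.666 -1.72
endloop
endfacet
facet normal 0.555 0.638 0.534
outer loop
vertex -2.234 -1.723 -2.45
vertex -3.001 -1.666 -1.72
vertex -1.913 -3.014 -1.242
endloop
endfacet
facet normal -0.644 0.308 -0.700
outer loop
vertex -3.001 -1.666 -1.72
vertex -2.847 -2.566 -2.258
vertex -3.613 -2.51 -1.528
endloop
endfacet
facet normal -0.079 0.276 0.958
outer loop
vertex -3.001 -1.666 -1.72
vertex -3.613 -2.51 -1.528
vertex -1.913 -3.014 -1.242
endloop
endfacet
facet normal -0.644 0.308 -0.700
outer loop
vertex -3.613 -2.51 -1.528
vertex -2.847 -2.566 -2.258
vertex -3.459 -3.41 -2.066
endloop
endfacet
facet normal -0.291 -0.527 0.799
outer loop
vertex -3.613 -2.51 -1.528
vertex -3.459 -3.41 -2.066
vertex -1.913 -3.014 -1.242
endloop
endfacet
facet normal -0.644 0.308 -0.701
outer loop
vertex -3.459 -3.41 -2.066
vertex -2.847 -2.566 -2.258
vertex -2.692 -3.467 -2.796
endloop
endfacet
facet normal 0.133 -0.967 0.215
outer loop
vertex -3.459 -3.41 -2.066
vertex -2.692 -3.467 -2.796
vertex -1.913 -3.014 -1.242
endloop
endfacet
facet normal -0.643 0.308 -0.701
outer loop
vertex -2.692 -3.467 -2.796
vertex -2.847 -2.566 -2.258
vertex -2.08 -2.623 -2.987
endloop
endfacet
facet normal 0.769 -0.605 -0.209
outer loop
vertex -2.692 -3.467 -2.796
vertex -2.08 -2.623 -2.987
vertex -1.913 -3.014 -1.242
endloop
endfacet
facet normal -0.743 -0.188 -0.642
outer loop
vertex -1.583 2.133 -1.836
vertex -2.436 3.521 -1.255
vertex -1.099 2.739 -2.573
endloop
endfacet
facet normal 0.493 -0.803 -0.336
outer loop
vertex -0.304 2.939 -1.885
vertex -1.583 2.133 -1.836
vertex -1.099 2.739 -2.573
endloop
endfacet
facet normal -0.743 -0.188 -0.642
outer loop
vertex -1.099 2.739 -2.573
vertex -2.436 3.521 -1.255
vertex -1.952 4.127 -1.992
endloop
endfacet
facet normal 0.453 0.567 -0.688
outer loop
vertex -1.952 4.127 -1.992
vertex -0.304 2.939 -1.885
vertex -1.099 2.739 -2.573
endloop
endfacet
facet normal -0.453 -0.567 0.688
outer loop
vertex -1.583 2.133 -1.836
vertex -1.641 3.721 -0.567
vertex -2.436 3.521 -1.255
endloop
endfacet
facet normal 0.493 -0.803 -0.336
outer loop
vertex -0.788 2.333 -1.148
vertex -1.583 2.133 -1.836
vertex -0.304 2.939 -1.885
endloop
endfacet
facet normal -0.453 -0.567 0.688
outer loop
vertex -0.788 2.333 -1.148
vertex -1.641 3.721 -0.567
vertex -1.583 2.133 -1.836
endloop
endfacet
facet normal -0.493 0.803 0.336
outer loop
vertex -2.436 3.521 -1.255
vertex -1.641 3.721 -0.567
vertex -1.952 4.127 -1.992
endloop
endfacet
facet normal 0.453 0.567 -0.688
outer loop
vertex -1.157 4.327 -1.304
vertex -0.304 2.939 -1.885
vertex -1.952 4.127 -1.992
endloop
endfacet
facet normal -0.493 0.803 0.336
outer loop
vertex -1.952 4.127 -1.992
vertex -1.641 3.721 -0.567
vertex -1.157 4.327 -1.304
endloop
endfacet
facet normal 0.743 0.188 0.642
outer loop
vertex -1.157 4.327 -1.304
vertex -0.788 2.333 -1.148
vertex -0.304 2.939 -1.885
endloop
endfacet
facet normal 0.743 0.188 0.642
outer loop
vertex -1.641 3.721 -0.567
vertex -0.788 2.333 -1.148
vertex -1.157 4.327 -1.304
endloop
endfacet

endsolid


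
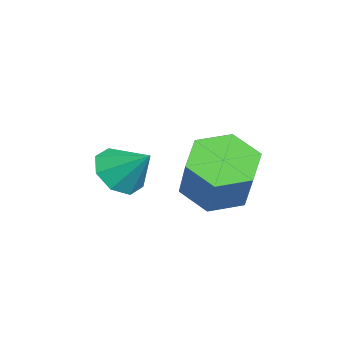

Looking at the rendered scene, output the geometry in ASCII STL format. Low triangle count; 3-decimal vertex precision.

solid 
facet normal -0.596 -0.102 -0.796
outer loop
vertex 2.601 2.751 -1.751
vertex 2.213 2.193 -1.389
vertex 1.99 2.926 -1.316
endloop
endfacet
facet normal 0.124 0.969 -0.216
outer loop
vertex 2.601 2.751 -1.751
vertex 1.99 2.926 -1.316
vertex 3.394 2.886 -0.692
endloop
endfacet
facet normal 0.124 0.968 -0.216
outer loop
vertex 3.394 2.886 -0.692
vertex 1.99 2.926 -1.316
vertex 2.784 3.061 -0.257
endloop
endfacet
facet normal 0.597 0.101 0.796
outer loop
vertex 3.394 2.886 -0.692
vertex 2.784 3.061 -0.257
vertex 3.007 2.327 -0.331
endloop
endfacet
facet normal -0.597 -0.102 -0.796
outer loop
vertex 1.99 2.926 -1.316
vertex 2.213 2.193 -1.389
vertex 1.603 2.367 -0.954
endloop
endfacet
facet normal -0.625 0.680 0.382
outer loop
vertex 1.99 2.926 -1.316
vertex 1.603 2.367 -0.954
vertex 2.784 3.061 -0.257
endloop
endfacet
facet normal -0.625 0.681 0.381
outer loop
vertex 2.784 3.061 -0.257
vertex 1.603 2.367 -0.954
vertex 2.396 2.502 0.105
endloop
endfacet
facet normal 0.597 0.101 0.796
outer loop
vertex 2.784 3.061 -0.257
vertex 2.396 2.502 0.105
vertex 3.007 2.327 -0.331
endloop
endfacet
facet normal -0.597 -0.101 -0.796
outer loop
vertex 1.603 2.367 -0.954
vertex 2.213 2.193 -1.389
vertex 1.826 1.634 -1.028
endloop
endfacet
facet normal -0.749 -0.288 0.597
outer loop
vertex 1.603 2.367 -0.954
vertex 1.826 1.634 -1.028
vertex 2.396 2.502 0.105
endloop
endfacet
facet normal -0.749 -0.288 0.597
outer loop
vertex 2.396 2.502 0.105
vertex 1.826 1.634 -1.028
vertex 2.619 1.769 0.031
endloop
endfacet
facet normal 0.597 0.101 0.796
outer loop
vertex 2.396 2.502 0.105
vertex 2.619 1.769 0.031
vertex 3.007 2.327 -0.331
endloop
endfacet
facet normal -0.597 -0.101 -0.796
outer loop
vertex 1.826 1.634 -1.028
vertex 2.213 2.193 -1.389
vertex 2.436 1.459 -1.463
endloop
endfacet
facet normal -0.124 -0.968 0.216
outer loop
vertex 1.826 1.634 -1.028
vertex 2.436 1.459 -1.463
vertex 2.619 1.769 0.031
endloop
endfacet
facet normal -0.124 -0.969 0.216
outer loop
vertex 2.619 1.769 0.031
vertex 2.436 1.459 -1.463
vertex 3.23 1.594 -0.404
endloop
endfacet
facet normal 0.596 0.102 0.796
outer loop
vertex 2.619 1.769 0.031
vertex 3.23 1.594 -0.404
vertex 3.007 2.327 -0.331
endloop
endfacet
facet normal -0.597 -0.101 -0.796
outer loop
vertex 2.436 1.459 -1.463
vertex 2.213 2.193 -1.389
vertex 2.824 2.018 -1.825
endloop
endfacet
facet normal 0.625 -0.681 -0.382
outer loop
vertex 2.436 1.459 -1.463
vertex 2.824 2.018 -1.825
vertex 3.23 1.594 -0.404
endloop
endfacet
facet normal 0.626 -0.680 -0.382
outer loop
vertex 3.23 1.594 -0.404
vertex 2.824 2.018 -1.825
vertex 3.617 2.153 -0.766
endloop
endfacet
facet normal 0.597 0.102 0.796
outer loop
vertex 3.23 1.594 -0.404
vertex 3.617 2.153 -0.766
vertex 3.007 2.327 -0.331
endloop
endfacet
facet normal -0.597 -0.101 -0.796
outer loop
vertex 2.824 2.018 -1.825
vertex 2.213 2.193 -1.389
vertex 2.601 2.751 -1.751
endloop
endfacet
facet normal 0.749 0.288 -0.597
outer loop
vertex 2.824 2.018 -1.825
vertex 2.601 2.751 -1.751
vertex 3.617 2.153 -0.766
endloop
endfacet
facet normal 0.749 0.288 -0.597
outer loop
vertex 3.617 2.153 -0.766
vertex 2.601 2.751 -1.751
vertex 3.394 2.886 -0.692
endloop
endfacet
facet normal 0.597 0.101 0.796
outer loop
vertex 3.617 2.153 -0.766
vertex 3.394 2.886 -0.692
vertex 3.007 2.327 -0.331
endloop
endfacet
facet normal -0.403 -0.651 -0.643
outer loop
vertex 1.407 -0.236 -1.449
vertex 0.938 0.214 -1.611
vertex 1.549 0.063 -1.841
endloop
endfacet
facet normal 0.954 -0.071 0.292
outer loop
vertex 1.407 -0.236 -1.449
vertex 1.549 0.063 -1.841
vertex 1.342 0.866 -0.969
endloop
endfacet
facet normal -0.403 -0.652 -0.643
outer loop
vertex 1.549 0.063 -1.841
vertex 0.938 0.214 -1.611
vertex 1.333 0.45 -2.098
endloop
endfacet
facet normal 0.903 0.401 -0.155
outer loop
vertex 1.549 0.063 -1.841
vertex 1.333 0.45 -2.098
vertex 1.342 0.866 -0.969
endloop
endfacet
facet normal -0.404 -0.651 -0.643
outer loop
vertex 1.333 0.45 -2.098
vertex 0.938 0.214 -1.611
vertex 0.886 0.7 -2.07
endloop
endfacet
facet normal 0.449 0.837 -0.312
outer loop
vertex 1.333 0.45 -2.098
vertex 0.886 0.7 -2.07
vertex 1.342 0.866 -0.969
endloop
endfacet
facet normal -0.404 -0.651 -0.643
outer loop
vertex 0.886 0.7 -2.07
vertex 0.938 0.214 -1.611
vertex 0.469 0.665 -1.773
endloop
endfacet
facet normal -0.146 0.985 -0.088
outer loop
vertex 0.886 0.7 -2.07
vertex 0.469 0.665 -1.773
vertex 1.342 0.866 -0.969
endloop
endfacet
facet normal -0.404 -0.651 -0.643
outer loop
vertex 0.469 0.665 -1.773
vertex 0.938 0.214 -1.611
vertex 0.327 0.366 -1.381
endloop
endfacet
facet normal -0.529 0.756 0.385
outer loop
vertex 0.469 0.665 -1.773
vertex 0.327 0.366 -1.381
vertex 1.342 0.866 -0.969
endloop
endfacet
facet normal -0.404 -0.651 -0.643
outer loop
vertex 0.327 0.366 -1.381
vertex 0.938 0.214 -1.611
vertex 0.543 -0.022 -1.124
endloop
endfacet
facet normal -0.478 0.285 0.831
outer loop
vertex 0.327 0.366 -1.381
vertex 0.543 -0.022 -1.124
vertex 1.342 0.866 -0.969
endloop
endfacet
facet normal -0.403 -0.652 -0.642
outer loop
vertex 0.543 -0.022 -1.124
vertex 0.938 0.214 -1.611
vertex 0.991 -0.271 -1.152
endloop
endfacet
facet normal -0.023 -0.152 0.988
outer loop
vertex 0.543 -0.022 -1.124
vertex 0.991 -0.271 -1.152
vertex 1.342 0.866 -0.969
endloop
endfacet
facet normal -0.404 -0.652 -0.642
outer loop
vertex 0.991 -0.271 -1.152
vertex 0.938 0.214 -1.611
vertex 1.407 -0.236 -1.449
endloop
endfacet
facet normal 0.571 -0.299 0.764
outer loop
vertex 0.991 -0.271 -1.152
vertex 1.407 -0.236 -1.449
vertex 1.342 0.866 -0.969
endloop
endfacet

endsolid


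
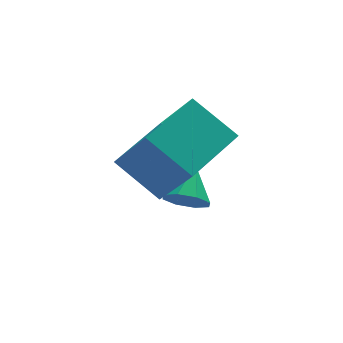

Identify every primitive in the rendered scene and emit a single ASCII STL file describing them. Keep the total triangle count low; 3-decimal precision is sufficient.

solid 
facet normal -0.836 -0.527 -0.154
outer loop
vertex 0.916 -2.335 -1.106
vertex 0.12 -1.342 -0.187
vertex 0.511 -1.246 -2.634
endloop
endfacet
facet normal 0.507 -0.633 -0.585
outer loop
vertex 2.14 -0.218 -2.333
vertex 0.916 -2.335 -1.106
vertex 0.511 -1.246 -2.634
endloop
endfacet
facet normal -0.836 -0.527 -0.154
outer loop
vertex 0.511 -1.246 -2.634
vertex 0.12 -1.342 -0.187
vertex -0.285 -0.253 -1.715
endloop
endfacet
facet normal -0.211 0.567 -0.796
outer loop
vertex -0.285 -0.253 -1.715
vertex 2.14 -0.218 -2.333
vertex 0.511 -1.246 -2.634
endloop
endfacet
facet normal 0.211 -0.567 0.796
outer loop
vertex 0.916 -2.335 -1.106
vertex 1.749 -0.314 0.114
vertex 0.12 -1.342 -0.187
endloop
endfacet
facet normal 0.507 -0.633 -0.585
outer loop
vertex 2.545 -1.307 -0.805
vertex 0.916 -2.335 -1.106
vertex 2.14 -0.218 -2.333
endloop
endfacet
facet normal 0.211 -0.567 0.796
outer loop
vertex 2.545 -1.307 -0.805
vertex 1.749 -0.314 0.114
vertex 0.916 -2.335 -1.106
endloop
endfacet
facet normal -0.507 0.633 0.585
outer loop
vertex 0.12 -1.342 -0.187
vertex 1.749 -0.314 0.114
vertex -0.285 -0.253 -1.715
endloop
endfacet
facet normal -0.211 0.567 -0.796
outer loop
vertex 1.344 0.775 -1.414
vertex 2.14 -0.218 -2.333
vertex -0.285 -0.253 -1.715
endloop
endfacet
facet normal -0.507 0.633 0.585
outer loop
vertex -0.285 -0.253 -1.715
vertex 1.749 -0.314 0.114
vertex 1.344 0.775 -1.414
endloop
endfacet
facet normal 0.836 0.527 0.154
outer loop
vertex 1.344 0.775 -1.414
vertex 2.545 -1.307 -0.805
vertex 2.14 -0.218 -2.333
endloop
endfacet
facet normal 0.836 0.527 0.154
outer loop
vertex 1.749 -0.314 0.114
vertex 2.545 -1.307 -0.805
vertex 1.344 0.775 -1.414
endloop
endfacet
facet normal -0.483 -0.663 -0.573
outer loop
vertex 1.936 -1.032 -3.357
vertex 1.476 -0.601 -3.468
vertex 2.027 -0.757 -3.752
endloop
endfacet
facet normal 0.981 -0.146 0.125
outer loop
vertex 1.936 -1.032 -3.357
vertex 2.027 -0.757 -3.752
vertex 2.044 0.181 -2.792
endloop
endfacet
facet normal -0.483 -0.663 -0.572
outer loop
vertex 2.027 -0.757 -3.752
vertex 1.476 -0.601 -3.468
vertex 1.796 -0.391 -3.981
endloop
endfacet
facet normal 0.876 0.337 -0.345
outer loop
vertex 2.027 -0.757 -3.752
vertex 1.796 -0.391 -3.981
vertex 2.044 0.181 -2.792
endloop
endfacet
facet normal -0.482 -0.663 -0.572
outer loop
vertex 1.796 -0.391 -3.981
vertex 1.476 -0.601 -3.468
vertex 1.376 -0.148 -3.909
endloop
endfacet
facet normal 0.383 0.799 -0.464
outer loop
vertex 1.796 -0.391 -3.981
vertex 1.376 -0.148 -3.909
vertex 2.044 0.181 -2.792
endloop
endfacet
facet normal -0.482 -0.663 -0.572
outer loop
vertex 1.376 -0.148 -3.909
vertex 1.476 -0.601 -3.468
vertex 1.015 -0.17 -3.579
endloop
endfacet
facet normal -0.206 0.965 -0.161
outer loop
vertex 1.376 -0.148 -3.909
vertex 1.015 -0.17 -3.579
vertex 2.044 0.181 -2.792
endloop
endfacet
facet normal -0.482 -0.663 -0.573
outer loop
vertex 1.015 -0.17 -3.579
vertex 1.476 -0.601 -3.468
vertex 0.924 -0.445 -3.184
endloop
endfacet
facet normal -0.549 0.740 0.388
outer loop
vertex 1.015 -0.17 -3.579
vertex 0.924 -0.445 -3.184
vertex 2.044 0.181 -2.792
endloop
endfacet
facet normal -0.482 -0.663 -0.573
outer loop
vertex 0.924 -0.445 -3.184
vertex 1.476 -0.601 -3.468
vertex 1.155 -0.811 -2.955
endloop
endfacet
facet normal -0.444 0.257 0.858
outer loop
vertex 0.924 -0.445 -3.184
vertex 1.155 -0.811 -2.955
vertex 2.044 0.181 -2.792
endloop
endfacet
facet normal -0.482 -0.663 -0.573
outer loop
vertex 1.155 -0.811 -2.955
vertex 1.476 -0.601 -3.468
vertex 1.575 -1.054 -3.027
endloop
endfacet
facet normal 0.049 -0.205 0.978
outer loop
vertex 1.155 -0.811 -2.955
vertex 1.575 -1.054 -3.027
vertex 2.044 0.181 -2.792
endloop
endfacet
facet normal -0.483 -0.663 -0.572
outer loop
vertex 1.575 -1.054 -3.027
vertex 1.476 -0.601 -3.468
vertex 1.936 -1.032 -3.357
endloop
endfacet
facet normal 0.639 -0.371 0.674
outer loop
vertex 1.575 -1.054 -3.027
vertex 1.936 -1.032 -3.357
vertex 2.044 0.181 -2.792
endloop
endfacet

endsolid


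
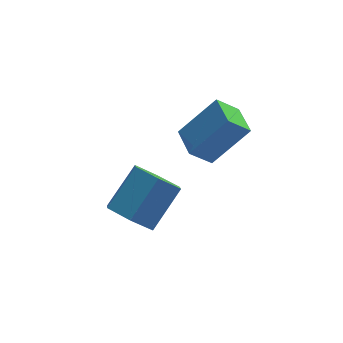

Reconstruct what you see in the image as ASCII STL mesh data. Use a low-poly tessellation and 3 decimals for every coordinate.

solid 
facet normal -0.682 -0.072 -0.728
outer loop
vertex -2.425 -2.621 2.983
vertex -2.559 -1.458 2.994
vertex -1.695 -2.53 2.29
endloop
endfacet
facet normal 0.115 -0.993 -0.009
outer loop
vertex -0.481 -2.402 3.586
vertex -2.425 -2.621 2.983
vertex -1.695 -2.53 2.29
endloop
endfacet
facet normal -0.682 -0.072 -0.728
outer loop
vertex -1.695 -2.53 2.29
vertex -2.559 -1.458 2.994
vertex -1.83 -1.367 2.302
endloop
endfacet
facet normal 0.722 0.091 -0.686
outer loop
vertex -1.83 -1.367 2.302
vertex -0.481 -2.402 3.586
vertex -1.695 -2.53 2.29
endloop
endfacet
facet normal -0.722 -0.090 0.686
outer loop
vertex -2.425 -2.621 2.983
vertex -1.345 -1.33 4.29
vertex -2.559 -1.458 2.994
endloop
endfacet
facet normal 0.115 -0.993 -0.010
outer loop
vertex -1.21 -2.493 4.278
vertex -2.425 -2.621 2.983
vertex -0.481 -2.402 3.586
endloop
endfacet
facet normal -0.722 -0.091 0.686
outer loop
vertex -1.21 -2.493 4.278
vertex -1.345 -1.33 4.29
vertex -2.425 -2.621 2.983
endloop
endfacet
facet normal -0.115 0.993 0.010
outer loop
vertex -2.559 -1.458 2.994
vertex -1.345 -1.33 4.29
vertex -1.83 -1.367 2.302
endloop
endfacet
facet normal 0.722 0.090 -0.686
outer loop
vertex -0.615 -1.239 3.597
vertex -0.481 -2.402 3.586
vertex -1.83 -1.367 2.302
endloop
endfacet
facet normal -0.115 0.993 0.010
outer loop
vertex -1.83 -1.367 2.302
vertex -1.345 -1.33 4.29
vertex -0.615 -1.239 3.597
endloop
endfacet
facet normal 0.682 0.072 0.728
outer loop
vertex -0.615 -1.239 3.597
vertex -1.21 -2.493 4.278
vertex -0.481 -2.402 3.586
endloop
endfacet
facet normal 0.682 0.072 0.728
outer loop
vertex -1.345 -1.33 4.29
vertex -1.21 -2.493 4.278
vertex -0.615 -1.239 3.597
endloop
endfacet
facet normal -0.594 -0.492 -0.636
outer loop
vertex -3.635 -3.092 -0.275
vertex -4.244 -2.376 -0.26
vertex -3.551 -2.39 -0.896
endloop
endfacet
facet normal 0.799 -0.449 -0.399
outer loop
vertex -3.635 -3.092 -0.275
vertex -3.551 -2.39 -0.896
vertex -2.607 -2.24 0.825
endloop
endfacet
facet normal 0.799 -0.449 -0.399
outer loop
vertex -2.607 -2.24 0.825
vertex -3.551 -2.39 -0.896
vertex -2.523 -1.539 0.205
endloop
endfacet
facet normal 0.594 0.492 0.637
outer loop
vertex -2.607 -2.24 0.825
vertex -2.523 -1.539 0.205
vertex -3.216 -1.524 0.84
endloop
endfacet
facet normal -0.594 -0.492 -0.636
outer loop
vertex -3.551 -2.39 -0.896
vertex -4.244 -2.376 -0.26
vertex -4.16 -1.674 -0.881
endloop
endfacet
facet normal 0.477 0.422 -0.771
outer loop
vertex -3.551 -2.39 -0.896
vertex -4.16 -1.674 -0.881
vertex -2.523 -1.539 0.205
endloop
endfacet
facet normal 0.477 0.422 -0.771
outer loop
vertex -2.523 -1.539 0.205
vertex -4.16 -1.674 -0.881
vertex -3.132 -0.823 0.22
endloop
endfacet
facet normal 0.594 0.492 0.637
outer loop
vertex -2.523 -1.539 0.205
vertex -3.132 -0.823 0.22
vertex -3.216 -1.524 0.84
endloop
endfacet
facet normal -0.594 -0.492 -0.636
outer loop
vertex -4.16 -1.674 -0.881
vertex -4.244 -2.376 -0.26
vertex -4.853 -1.66 -0.245
endloop
endfacet
facet normal -0.323 0.871 -0.371
outer loop
vertex -4.16 -1.674 -0.881
vertex -4.853 -1.66 -0.245
vertex -3.132 -0.823 0.22
endloop
endfacet
facet normal -0.323 0.870 -0.373
outer loop
vertex -3.132 -0.823 0.22
vertex -4.853 -1.66 -0.245
vertex -3.825 -0.808 0.855
endloop
endfacet
facet normal 0.594 0.492 0.637
outer loop
vertex -3.132 -0.823 0.22
vertex -3.825 -0.808 0.855
vertex -3.216 -1.524 0.84
endloop
endfacet
facet normal -0.594 -0.492 -0.637
outer loop
vertex -4.853 -1.66 -0.245
vertex -4.244 -2.376 -0.26
vertex -4.937 -2.361 0.375
endloop
endfacet
facet normal -0.799 0.449 0.399
outer loop
vertex -4.853 -1.66 -0.245
vertex -4.937 -2.361 0.375
vertex -3.825 -0.808 0.855
endloop
endfacet
facet normal -0.799 0.449 0.399
outer loop
vertex -3.825 -0.808 0.855
vertex -4.937 -2.361 0.375
vertex -3.909 -1.51 1.476
endloop
endfacet
facet normal 0.594 0.492 0.636
outer loop
vertex -3.825 -0.808 0.855
vertex -3.909 -1.51 1.476
vertex -3.216 -1.524 0.84
endloop
endfacet
facet normal -0.594 -0.492 -0.637
outer loop
vertex -4.937 -2.361 0.375
vertex -4.244 -2.376 -0.26
vertex -4.328 -3.077 0.36
endloop
endfacet
facet normal -0.477 -0.422 0.771
outer loop
vertex -4.937 -2.361 0.375
vertex -4.328 -3.077 0.36
vertex -3.909 -1.51 1.476
endloop
endfacet
facet normal -0.477 -0.422 0.771
outer loop
vertex -3.909 -1.51 1.476
vertex -4.328 -3.077 0.36
vertex -3.3 -2.226 1.461
endloop
endfacet
facet normal 0.594 0.492 0.636
outer loop
vertex -3.909 -1.51 1.476
vertex -3.3 -2.226 1.461
vertex -3.216 -1.524 0.84
endloop
endfacet
facet normal -0.594 -0.492 -0.637
outer loop
vertex -4.328 -3.077 0.36
vertex -4.244 -2.376 -0.26
vertex -3.635 -3.092 -0.275
endloop
endfacet
facet normal 0.322 -0.871 0.372
outer loop
vertex -4.328 -3.077 0.36
vertex -3.635 -3.092 -0.275
vertex -3.3 -2.226 1.461
endloop
endfacet
facet normal 0.324 -0.870 0.372
outer loop
vertex -3.3 -2.226 1.461
vertex -3.635 -3.092 -0.275
vertex -2.607 -2.24 0.825
endloop
endfacet
facet normal 0.594 0.492 0.636
outer loop
vertex -3.3 -2.226 1.461
vertex -2.607 -2.24 0.825
vertex -3.216 -1.524 0.84
endloop
endfacet

endsolid


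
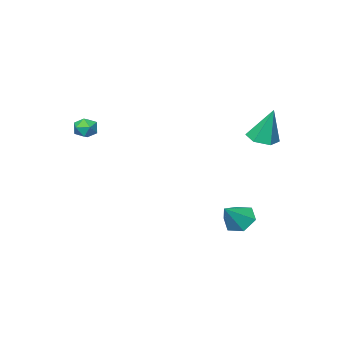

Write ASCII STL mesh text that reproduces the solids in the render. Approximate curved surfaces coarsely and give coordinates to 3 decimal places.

solid 
facet normal -0.742 -0.127 -0.659
outer loop
vertex -2.436 1.431 -3.718
vertex -3.012 1.595 -3.101
vertex -2.699 2.238 -3.578
endloop
endfacet
facet normal 0.866 0.345 -0.362
outer loop
vertex -2.436 1.431 -3.718
vertex -2.699 2.238 -3.578
vertex -1.908 1.785 -2.119
endloop
endfacet
facet normal -0.741 -0.128 -0.659
outer loop
vertex -2.699 2.238 -3.578
vertex -3.012 1.595 -3.101
vertex -3.276 2.401 -2.961
endloop
endfacet
facet normal 0.361 0.928 0.092
outer loop
vertex -2.699 2.238 -3.578
vertex -3.276 2.401 -2.961
vertex -1.908 1.785 -2.119
endloop
endfacet
facet normal -0.741 -0.128 -0.659
outer loop
vertex -3.276 2.401 -2.961
vertex -3.012 1.595 -3.101
vertex -3.589 1.758 -2.484
endloop
endfacet
facet normal -0.173 0.640 0.749
outer loop
vertex -3.276 2.401 -2.961
vertex -3.589 1.758 -2.484
vertex -1.908 1.785 -2.119
endloop
endfacet
facet normal -0.741 -0.128 -0.659
outer loop
vertex -3.589 1.758 -2.484
vertex -3.012 1.595 -3.101
vertex -3.326 0.952 -2.623
endloop
endfacet
facet normal -0.203 -0.230 0.952
outer loop
vertex -3.589 1.758 -2.484
vertex -3.326 0.952 -2.623
vertex -1.908 1.785 -2.119
endloop
endfacet
facet normal -0.741 -0.128 -0.659
outer loop
vertex -3.326 0.952 -2.623
vertex -3.012 1.595 -3.101
vertex -2.749 0.788 -3.24
endloop
endfacet
facet normal 0.301 -0.813 0.498
outer loop
vertex -3.326 0.952 -2.623
vertex -2.749 0.788 -3.24
vertex -1.908 1.785 -2.119
endloop
endfacet
facet normal -0.742 -0.128 -0.658
outer loop
vertex -2.749 0.788 -3.24
vertex -3.012 1.595 -3.101
vertex -2.436 1.431 -3.718
endloop
endfacet
facet normal 0.836 -0.525 -0.160
outer loop
vertex -2.749 0.788 -3.24
vertex -2.436 1.431 -3.718
vertex -1.908 1.785 -2.119
endloop
endfacet
facet normal -0.092 0.603 0.793
outer loop
vertex 2.032 -2.912 2.506
vertex 1.451 -3.175 2.639
vertex 1.992 -3.432 2.897
endloop
endfacet
facet normal 0.594 0.454 0.664
outer loop
vertex 2.032 -2.912 2.506
vertex 1.992 -3.432 2.897
vertex 2.465 -3.396 2.449
endloop
endfacet
facet normal 0.745 0.667 0.001
outer loop
vertex 2.032 -2.912 2.506
vertex 2.465 -3.396 2.449
vertex 2.216 -3.117 1.915
endloop
endfacet
facet normal 0.153 0.947 -0.281
outer loop
vertex 2.032 -2.912 2.506
vertex 2.216 -3.117 1.915
vertex 1.589 -2.981 2.032
endloop
endfacet
facet normal -0.364 0.908 0.208
outer loop
vertex 2.032 -2.912 2.506
vertex 1.589 -2.981 2.032
vertex 1.451 -3.175 2.639
endloop
endfacet
facet normal 0.675 -0.255 0.692
outer loop
vertex 2.465 -3.396 2.449
vertex 1.992 -3.432 2.897
vertex 2.151 -3.959 2.548
endloop
endfacet
facet normal -0.435 -0.013 0.900
outer loop
vertex 1.992 -3.432 2.897
vertex 1.451 -3.175 2.639
vertex 1.524 -3.823 2.665
endloop
endfacet
facet normal -0.876 0.480 -0.046
outer loop
vertex 1.451 -3.175 2.639
vertex 1.589 -2.981 2.032
vertex 1.275 -3.544 2.131
endloop
endfacet
facet normal -0.039 0.544 -0.838
outer loop
vertex 1.589 -2.981 2.032
vertex 2.216 -3.117 1.915
vertex 1.748 -3.508 1.683
endloop
endfacet
facet normal 0.920 0.088 -0.383
outer loop
vertex 2.216 -3.117 1.915
vertex 2.465 -3.396 2.449
vertex 2.289 -3.765 1.941
endloop
endfacet
facet normal -0.153 -0.947 0.281
outer loop
vertex 1.708 -4.028 2.074
vertex 2.151 -3.959 2.548
vertex 1.524 -3.823 2.665
endloop
endfacet
facet normal -0.745 -0.667 -0.001
outer loop
vertex 1.708 -4.028 2.074
vertex 1.524 -3.823 2.665
vertex 1.275 -3.544 2.131
endloop
endfacet
facet normal -0.594 -0.454 -0.664
outer loop
vertex 1.708 -4.028 2.074
vertex 1.275 -3.544 2.131
vertex 1.748 -3.508 1.683
endloop
endfacet
facet normal 0.092 -0.603 -0.793
outer loop
vertex 1.708 -4.028 2.074
vertex 1.748 -3.508 1.683
vertex 2.289 -3.765 1.941
endloop
endfacet
facet normal 0.364 -0.908 -0.208
outer loop
vertex 1.708 -4.028 2.074
vertex 2.289 -3.765 1.941
vertex 2.151 -3.959 2.548
endloop
endfacet
facet normal 0.039 -0.544 0.838
outer loop
vertex 1.524 -3.823 2.665
vertex 2.151 -3.959 2.548
vertex 1.992 -3.432 2.897
endloop
endfacet
facet normal -0.920 -0.088 0.383
outer loop
vertex 1.275 -3.544 2.131
vertex 1.524 -3.823 2.665
vertex 1.451 -3.175 2.639
endloop
endfacet
facet normal -0.675 0.255 -0.692
outer loop
vertex 1.748 -3.508 1.683
vertex 1.275 -3.544 2.131
vertex 1.589 -2.981 2.032
endloop
endfacet
facet normal 0.435 0.013 -0.900
outer loop
vertex 2.289 -3.765 1.941
vertex 1.748 -3.508 1.683
vertex 2.216 -3.117 1.915
endloop
endfacet
facet normal 0.876 -0.480 0.046
outer loop
vertex 2.151 -3.959 2.548
vertex 2.289 -3.765 1.941
vertex 2.465 -3.396 2.449
endloop
endfacet
facet normal 0.087 -0.288 -0.954
outer loop
vertex -2.816 2.692 2.054
vertex -3.568 2.448 2.059
vertex -3.394 3.19 1.851
endloop
endfacet
facet normal 0.606 0.776 0.178
outer loop
vertex -2.816 2.692 2.054
vertex -3.394 3.19 1.851
vertex -3.732 2.992 3.861
endloop
endfacet
facet normal 0.087 -0.288 -0.954
outer loop
vertex -3.394 3.19 1.851
vertex -3.568 2.448 2.059
vertex -4.146 2.947 1.856
endloop
endfacet
facet normal -0.307 0.951 0.042
outer loop
vertex -3.394 3.19 1.851
vertex -4.146 2.947 1.856
vertex -3.732 2.992 3.861
endloop
endfacet
facet normal 0.088 -0.287 -0.954
outer loop
vertex -4.146 2.947 1.856
vertex -3.568 2.448 2.059
vertex -4.319 2.205 2.063
endloop
endfacet
facet normal -0.943 0.273 0.189
outer loop
vertex -4.146 2.947 1.856
vertex -4.319 2.205 2.063
vertex -3.732 2.992 3.861
endloop
endfacet
facet normal 0.088 -0.287 -0.954
outer loop
vertex -4.319 2.205 2.063
vertex -3.568 2.448 2.059
vertex -3.741 1.706 2.266
endloop
endfacet
facet normal -0.665 -0.579 0.471
outer loop
vertex -4.319 2.205 2.063
vertex -3.741 1.706 2.266
vertex -3.732 2.992 3.861
endloop
endfacet
facet normal 0.088 -0.287 -0.954
outer loop
vertex -3.741 1.706 2.266
vertex -3.568 2.448 2.059
vertex -2.99 1.949 2.262
endloop
endfacet
facet normal 0.248 -0.755 0.607
outer loop
vertex -3.741 1.706 2.266
vertex -2.99 1.949 2.262
vertex -3.732 2.992 3.861
endloop
endfacet
facet normal 0.087 -0.287 -0.954
outer loop
vertex -2.99 1.949 2.262
vertex -3.568 2.448 2.059
vertex -2.816 2.692 2.054
endloop
endfacet
facet normal 0.884 -0.078 0.461
outer loop
vertex -2.99 1.949 2.262
vertex -2.816 2.692 2.054
vertex -3.732 2.992 3.861
endloop
endfacet

endsolid


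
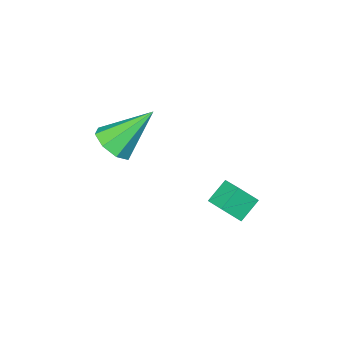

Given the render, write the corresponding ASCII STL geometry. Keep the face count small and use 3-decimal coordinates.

solid 
facet normal 0.667 -0.200 -0.718
outer loop
vertex 3.511 -3.713 2.886
vertex 2.877 -4.082 2.399
vertex 3.207 -3.27 2.48
endloop
endfacet
facet normal 0.314 0.750 0.582
outer loop
vertex 3.511 -3.713 2.886
vertex 3.207 -3.27 2.48
vertex 1.463 -3.658 3.921
endloop
endfacet
facet normal 0.667 -0.200 -0.718
outer loop
vertex 3.207 -3.27 2.48
vertex 2.877 -4.082 2.399
vertex 2.71 -3.302 2.027
endloop
endfacet
facet normal -0.145 0.985 0.090
outer loop
vertex 3.207 -3.27 2.48
vertex 2.71 -3.302 2.027
vertex 1.463 -3.658 3.921
endloop
endfacet
facet normal 0.667 -0.199 -0.718
outer loop
vertex 2.71 -3.302 2.027
vertex 2.877 -4.082 2.399
vertex 2.311 -3.791 1.792
endloop
endfacet
facet normal -0.660 0.686 -0.306
outer loop
vertex 2.71 -3.302 2.027
vertex 2.311 -3.791 1.792
vertex 1.463 -3.658 3.921
endloop
endfacet
facet normal 0.667 -0.200 -0.718
outer loop
vertex 2.311 -3.791 1.792
vertex 2.877 -4.082 2.399
vertex 2.244 -4.45 1.913
endloop
endfacet
facet normal -0.928 0.026 -0.371
outer loop
vertex 2.311 -3.791 1.792
vertex 2.244 -4.45 1.913
vertex 1.463 -3.658 3.921
endloop
endfacet
facet normal 0.667 -0.200 -0.718
outer loop
vertex 2.244 -4.45 1.913
vertex 2.877 -4.082 2.399
vertex 2.548 -4.894 2.319
endloop
endfacet
facet normal -0.792 -0.606 -0.069
outer loop
vertex 2.244 -4.45 1.913
vertex 2.548 -4.894 2.319
vertex 1.463 -3.658 3.921
endloop
endfacet
facet normal 0.667 -0.200 -0.718
outer loop
vertex 2.548 -4.894 2.319
vertex 2.877 -4.082 2.399
vertex 3.045 -4.861 2.772
endloop
endfacet
facet normal -0.332 -0.842 0.425
outer loop
vertex 2.548 -4.894 2.319
vertex 3.045 -4.861 2.772
vertex 1.463 -3.658 3.921
endloop
endfacet
facet normal 0.667 -0.200 -0.718
outer loop
vertex 3.045 -4.861 2.772
vertex 2.877 -4.082 2.399
vertex 3.444 -4.372 3.007
endloop
endfacet
facet normal 0.183 -0.543 0.820
outer loop
vertex 3.045 -4.861 2.772
vertex 3.444 -4.372 3.007
vertex 1.463 -3.658 3.921
endloop
endfacet
facet normal 0.667 -0.200 -0.718
outer loop
vertex 3.444 -4.372 3.007
vertex 2.877 -4.082 2.399
vertex 3.511 -3.713 2.886
endloop
endfacet
facet normal 0.450 0.117 0.885
outer loop
vertex 3.444 -4.372 3.007
vertex 3.511 -3.713 2.886
vertex 1.463 -3.658 3.921
endloop
endfacet
facet normal -0.598 0.374 -0.709
outer loop
vertex -1.63 -1.394 -1.022
vertex -0.752 -1.18 -1.649
vertex -1.716 -2.428 -1.495
endloop
endfacet
facet normal -0.798 -0.195 0.571
outer loop
vertex -1.088 -2.82 -0.751
vertex -1.63 -1.394 -1.022
vertex -1.716 -2.428 -1.495
endloop
endfacet
facet normal -0.598 0.374 -0.709
outer loop
vertex -1.716 -2.428 -1.495
vertex -0.752 -1.18 -1.649
vertex -0.838 -2.213 -2.122
endloop
endfacet
facet normal -0.074 -0.907 -0.415
outer loop
vertex -0.838 -2.213 -2.122
vertex -1.088 -2.82 -0.751
vertex -1.716 -2.428 -1.495
endloop
endfacet
facet normal 0.075 0.907 0.415
outer loop
vertex -1.63 -1.394 -1.022
vertex -0.124 -1.572 -0.905
vertex -0.752 -1.18 -1.649
endloop
endfacet
facet normal -0.798 -0.195 0.571
outer loop
vertex -1.002 -1.787 -0.278
vertex -1.63 -1.394 -1.022
vertex -1.088 -2.82 -0.751
endloop
endfacet
facet normal 0.075 0.906 0.416
outer loop
vertex -1.002 -1.787 -0.278
vertex -0.124 -1.572 -0.905
vertex -1.63 -1.394 -1.022
endloop
endfacet
facet normal 0.798 0.195 -0.571
outer loop
vertex -0.752 -1.18 -1.649
vertex -0.124 -1.572 -0.905
vertex -0.838 -2.213 -2.122
endloop
endfacet
facet normal -0.076 -0.907 -0.415
outer loop
vertex -0.21 -2.606 -1.378
vertex -1.088 -2.82 -0.751
vertex -0.838 -2.213 -2.122
endloop
endfacet
facet normal 0.798 0.195 -0.571
outer loop
vertex -0.838 -2.213 -2.122
vertex -0.124 -1.572 -0.905
vertex -0.21 -2.606 -1.378
endloop
endfacet
facet normal 0.598 -0.374 0.709
outer loop
vertex -0.21 -2.606 -1.378
vertex -1.002 -1.787 -0.278
vertex -1.088 -2.82 -0.751
endloop
endfacet
facet normal 0.598 -0.374 0.709
outer loop
vertex -0.124 -1.572 -0.905
vertex -1.002 -1.787 -0.278
vertex -0.21 -2.606 -1.378
endloop
endfacet

endsolid
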